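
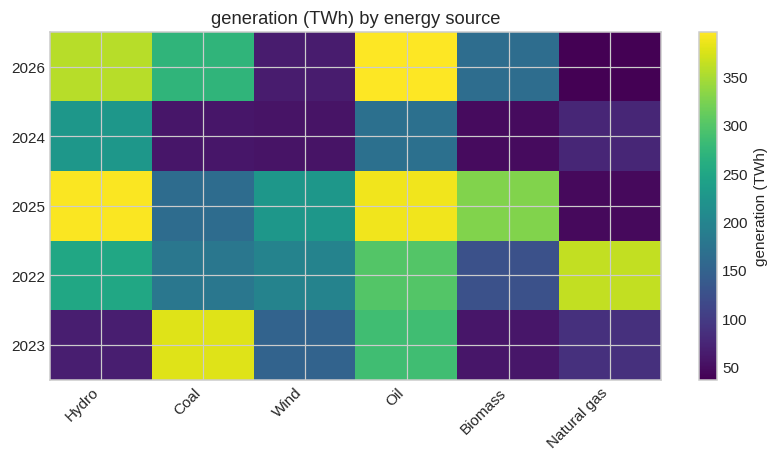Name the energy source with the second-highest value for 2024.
Top 3 for 2024: Hydro ≈ 250, Oil ≈ 150, Natural gas ≈ 50.

Oil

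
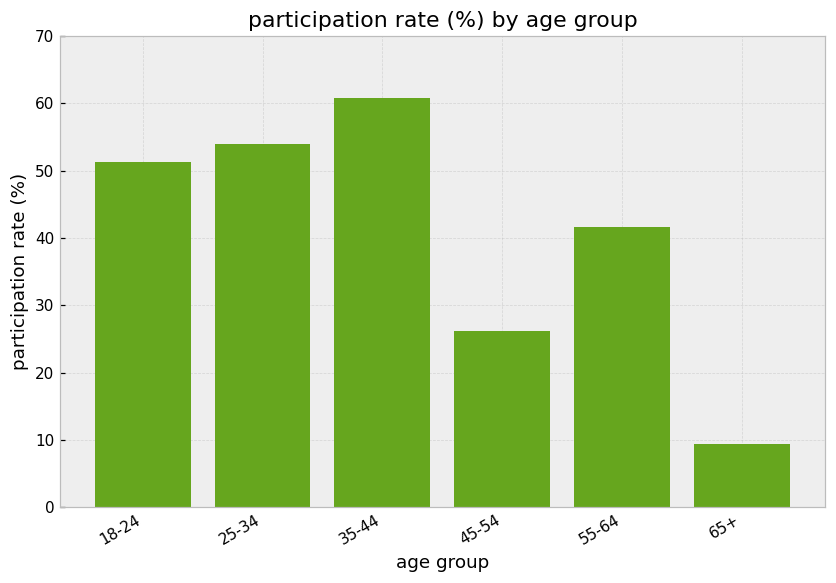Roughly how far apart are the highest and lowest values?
Max 35-44 ≈ 60, min 65+ ≈ 10; range ≈ 50.

≈ 50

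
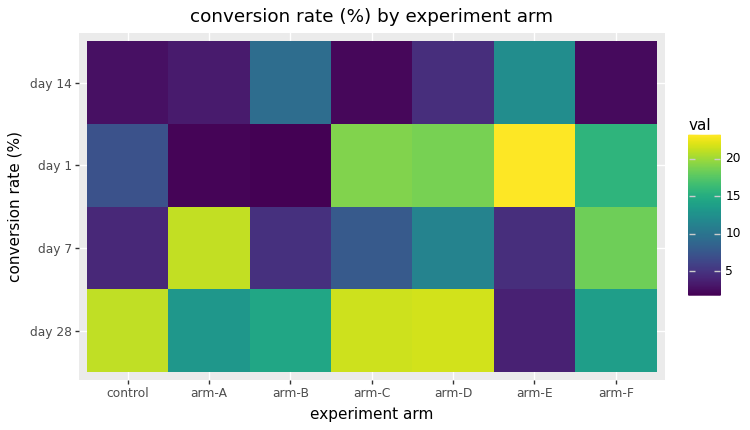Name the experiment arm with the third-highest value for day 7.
arm-D

Top 4 for day 7: arm-A ≈ 22, arm-F ≈ 18, arm-D ≈ 12, arm-C ≈ 8.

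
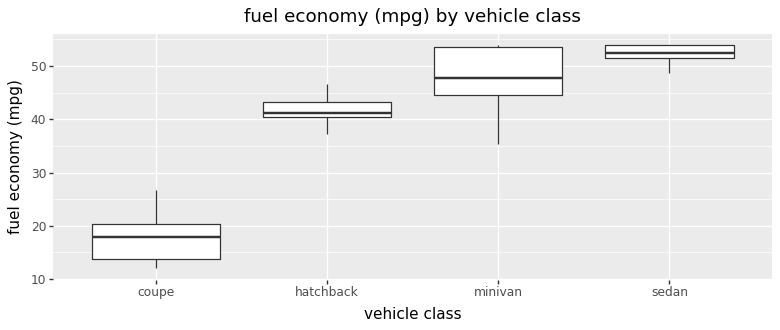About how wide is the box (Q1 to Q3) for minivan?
Q3 ≈ 55, Q1 ≈ 45; IQR ≈ 10.

≈ 10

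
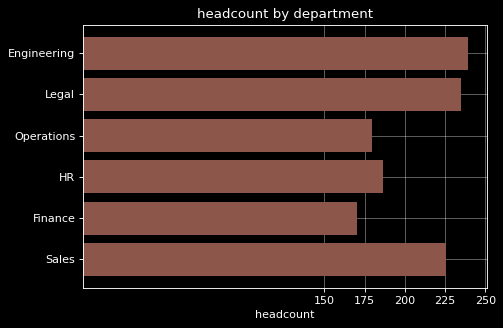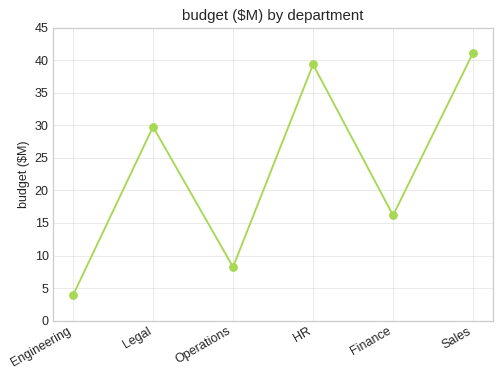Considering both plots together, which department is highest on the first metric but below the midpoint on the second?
Engineering

Chart 2 median budget ($M) ≈ 25; below-median departments: Engineering, Operations, Finance. Among those, Engineering has the highest headcount (≈ 250).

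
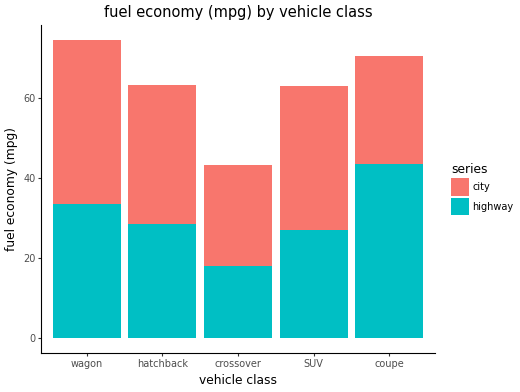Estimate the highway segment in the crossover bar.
highway top ≈ 20, bottom ≈ 0; segment ≈ 20.

≈ 20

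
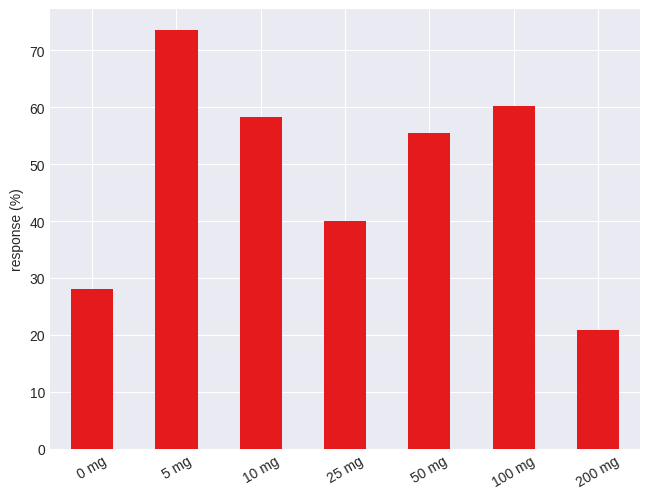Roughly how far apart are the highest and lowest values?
≈ 50

Max 5 mg ≈ 70, min 200 mg ≈ 20; range ≈ 50.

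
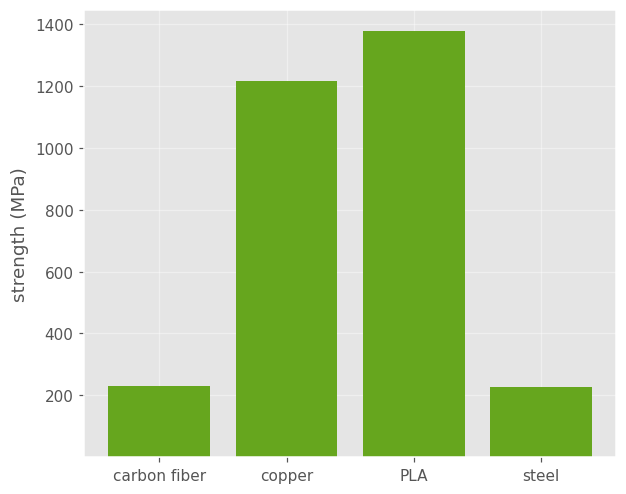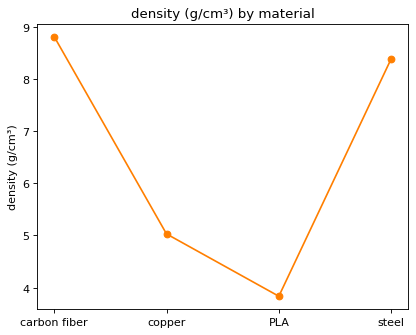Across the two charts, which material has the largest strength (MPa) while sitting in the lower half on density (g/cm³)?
PLA

Chart 2 median density (g/cm³) ≈ 7; below-median materials: copper, PLA. Among those, PLA has the highest strength (MPa) (≈ 1400).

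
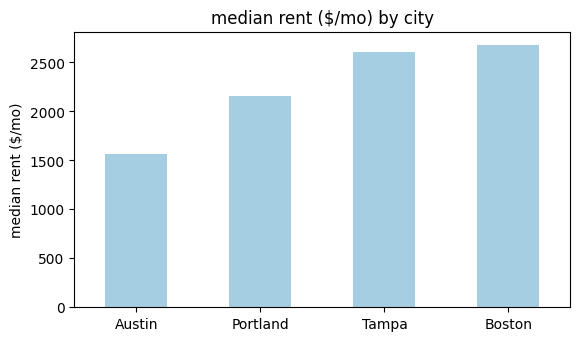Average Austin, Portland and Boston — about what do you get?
≈ 2000

(1500 + 2000 + 2500) / 3 ≈ 2000.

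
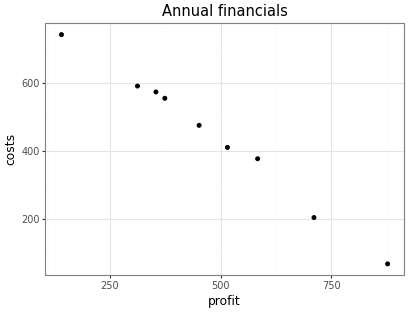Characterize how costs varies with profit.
negative, strong

Points are negatively correlated; strong (|r| ≈ 1.0).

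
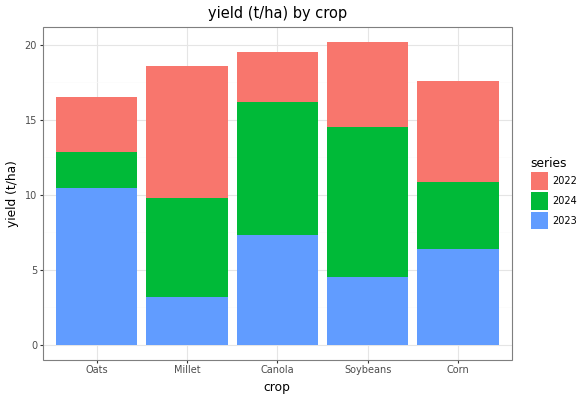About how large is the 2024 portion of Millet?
2024 top ≈ 10, bottom ≈ 4; segment ≈ 6.

≈ 6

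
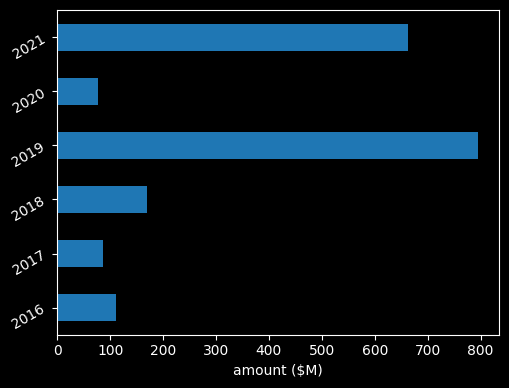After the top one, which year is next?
Top 3: 2019 ≈ 800, 2021 ≈ 700, 2018 ≈ 200.

2021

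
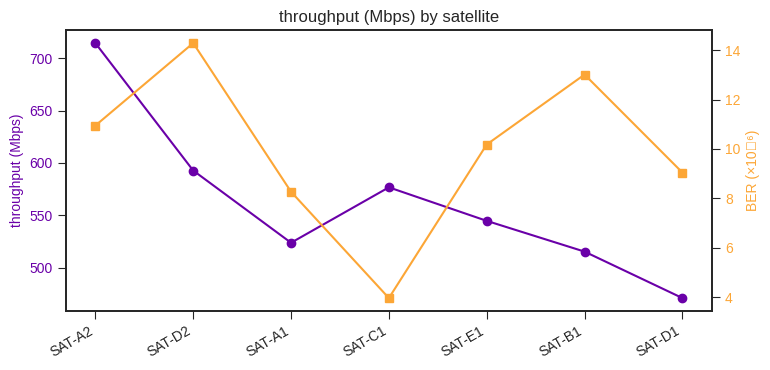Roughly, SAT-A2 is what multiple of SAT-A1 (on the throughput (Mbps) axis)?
≈ 1.38×

SAT-A2 ≈ 725, SAT-A1 ≈ 525; 725/525 ≈ 1.38.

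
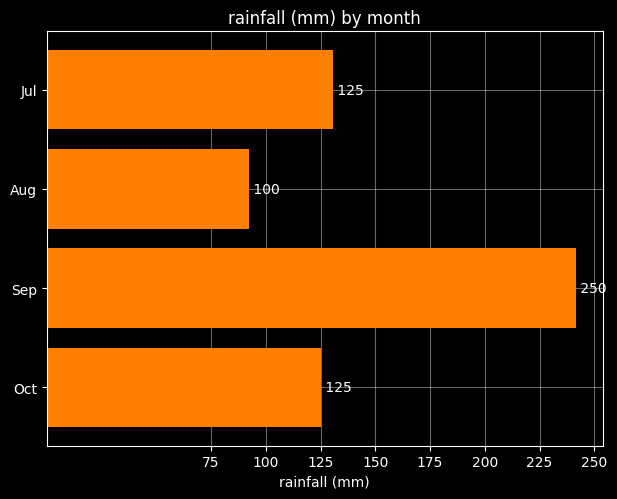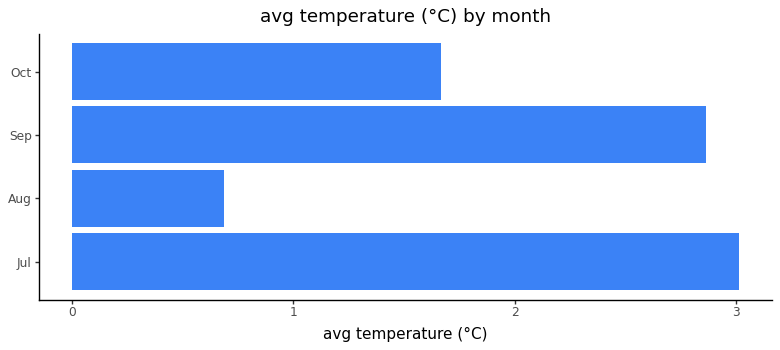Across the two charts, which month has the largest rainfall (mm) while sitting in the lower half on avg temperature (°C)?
Chart 2 median avg temperature (°C) ≈ 2.5; below-median months: Aug, Oct. Among those, Oct has the highest rainfall (mm) (≈ 125).

Oct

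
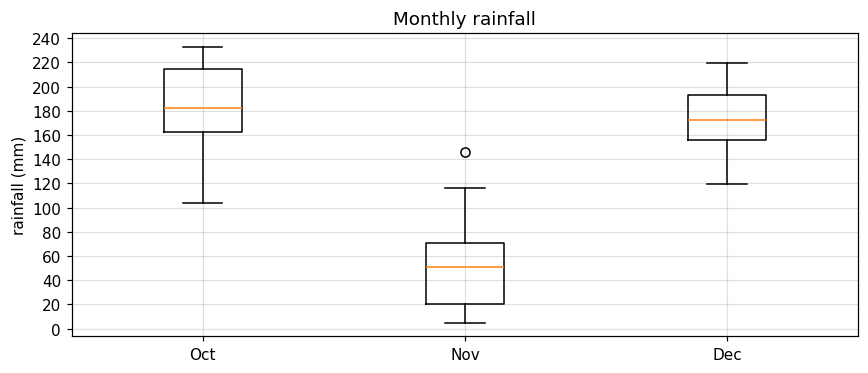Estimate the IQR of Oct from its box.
Q3 ≈ 220, Q1 ≈ 160; IQR ≈ 60.

≈ 60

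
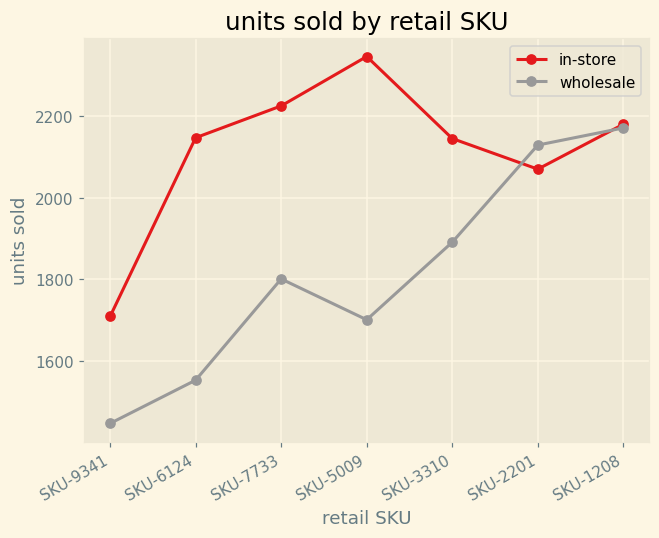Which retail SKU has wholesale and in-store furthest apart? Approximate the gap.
SKU-5009: wholesale ≈ 1700, in-store ≈ 2300 → gap ≈ 600. Next-largest (SKU-6124) is only ≈ 500.

SKU-5009, ≈ 600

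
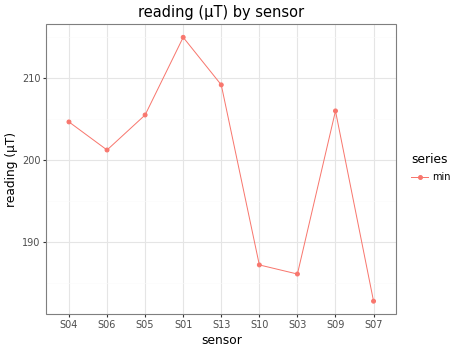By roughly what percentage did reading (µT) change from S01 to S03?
S01 ≈ 215, S03 ≈ 185; (185 − 215) / 215 ≈ -14%.

≈ -14%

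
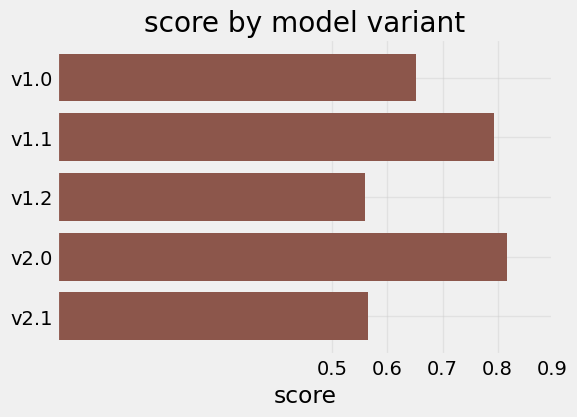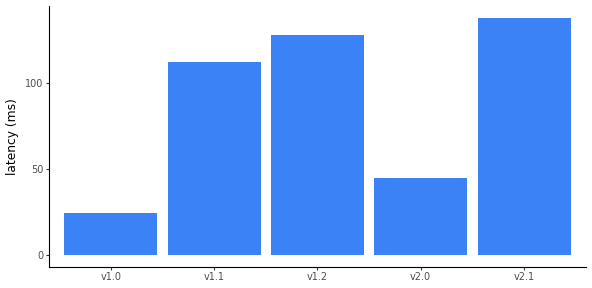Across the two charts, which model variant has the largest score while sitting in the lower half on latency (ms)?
Chart 2 median latency (ms) ≈ 120; below-median model variants: v1.0, v2.0. Among those, v2.0 has the highest score (≈ 0.8).

v2.0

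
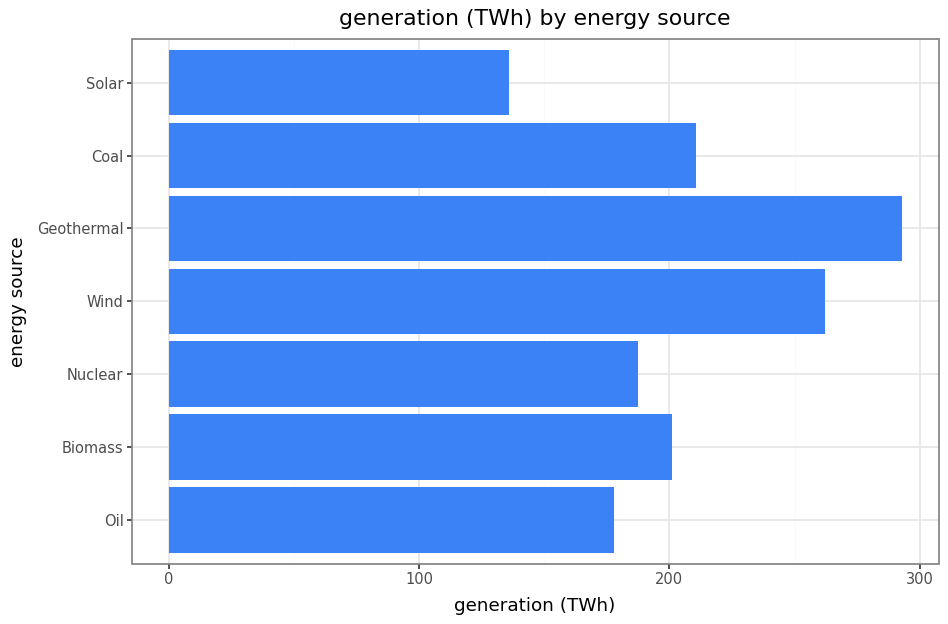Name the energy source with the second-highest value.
Top 3: Geothermal ≈ 300, Wind ≈ 250, Coal ≈ 200.

Wind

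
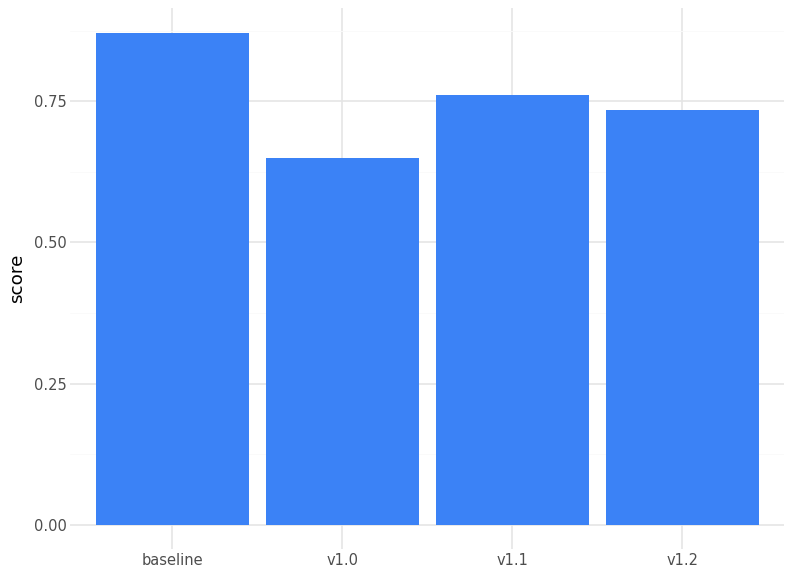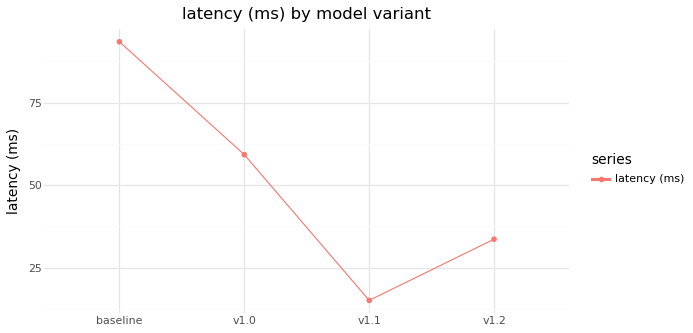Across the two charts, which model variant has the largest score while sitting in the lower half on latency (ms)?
v1.1

Chart 2 median latency (ms) ≈ 50; below-median model variants: v1.1, v1.2. Among those, v1.1 has the highest score (≈ 0.8).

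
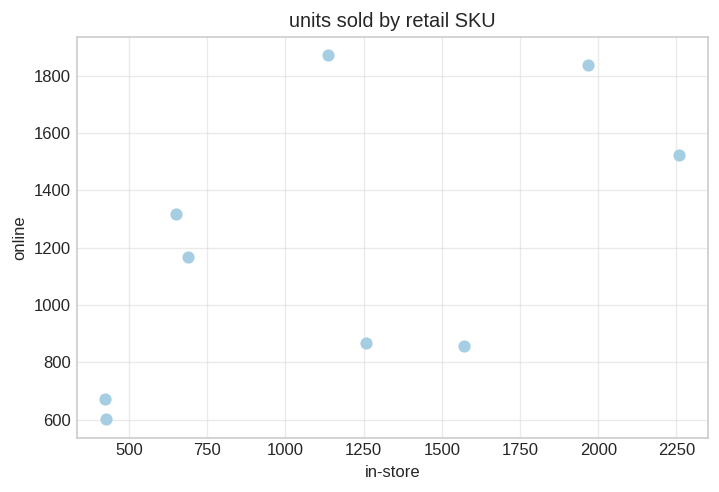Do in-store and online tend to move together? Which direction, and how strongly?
Points are positively correlated; moderate (|r| ≈ 0.6).

positive, moderate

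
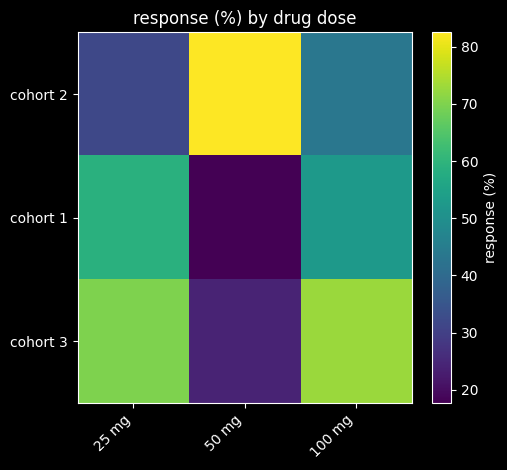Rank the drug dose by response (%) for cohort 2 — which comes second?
100 mg

Top 3 for cohort 2: 50 mg ≈ 80, 100 mg ≈ 40, 25 mg ≈ 30.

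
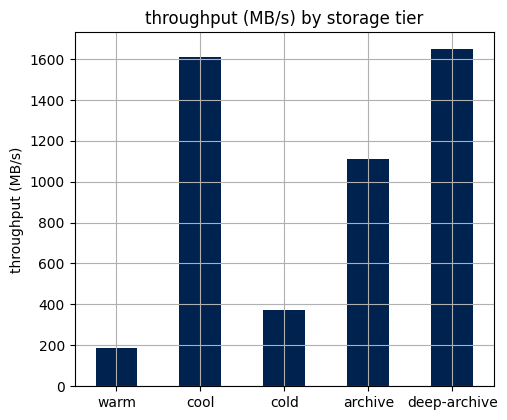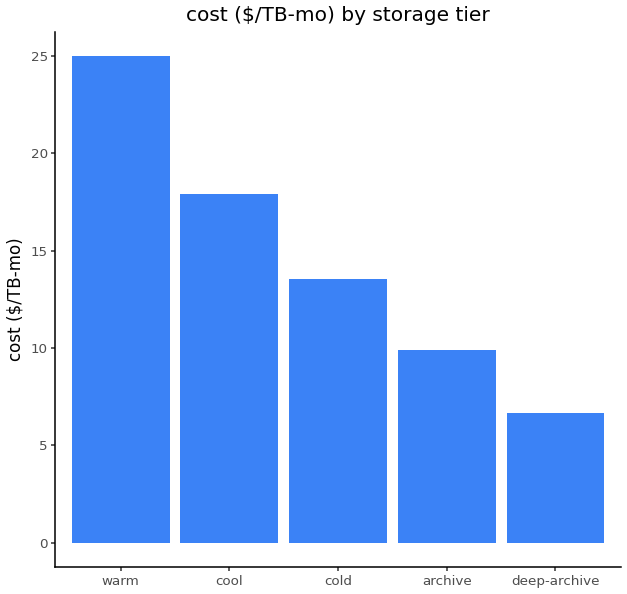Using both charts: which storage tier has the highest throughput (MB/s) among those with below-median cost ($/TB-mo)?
deep-archive

Chart 2 median cost ($/TB-mo) ≈ 15; below-median storage tiers: archive, deep-archive. Among those, deep-archive has the highest throughput (MB/s) (≈ 1600).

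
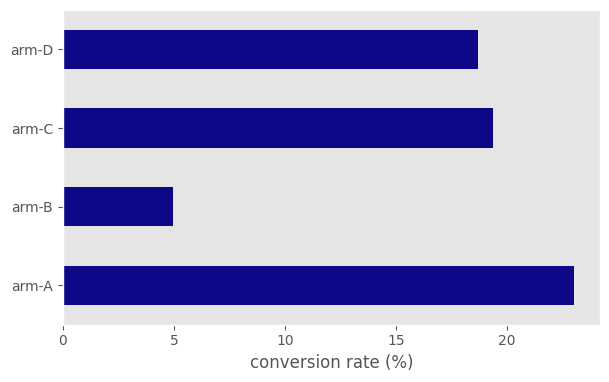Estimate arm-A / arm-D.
≈ 1.33×

arm-A ≈ 24, arm-D ≈ 18; 24/18 ≈ 1.33.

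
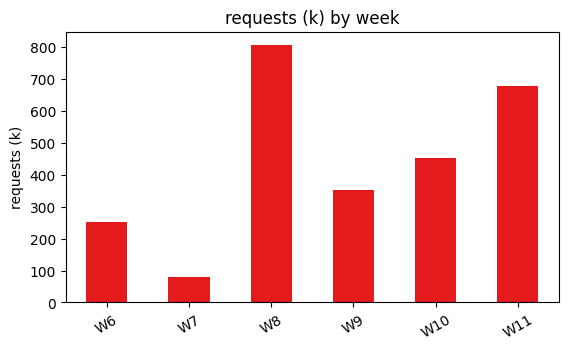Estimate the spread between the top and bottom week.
Max W8 ≈ 800, min W7 ≈ 100; range ≈ 700.

≈ 700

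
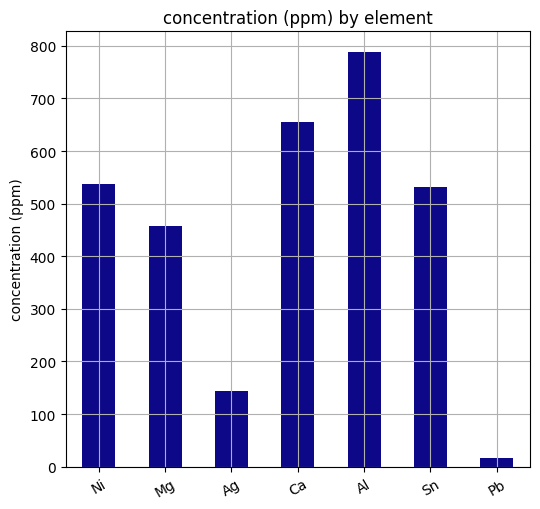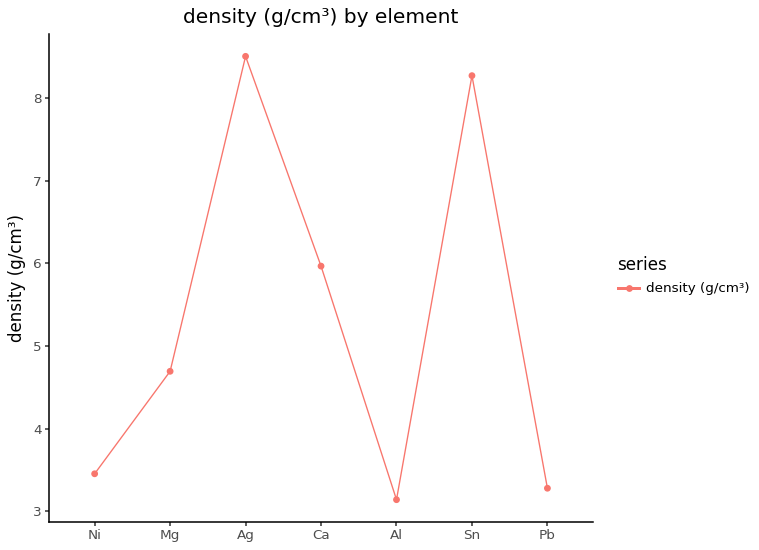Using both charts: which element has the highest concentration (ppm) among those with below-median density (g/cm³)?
Al

Chart 2 median density (g/cm³) ≈ 5; below-median elements: Ni, Al, Pb. Among those, Al has the highest concentration (ppm) (≈ 800).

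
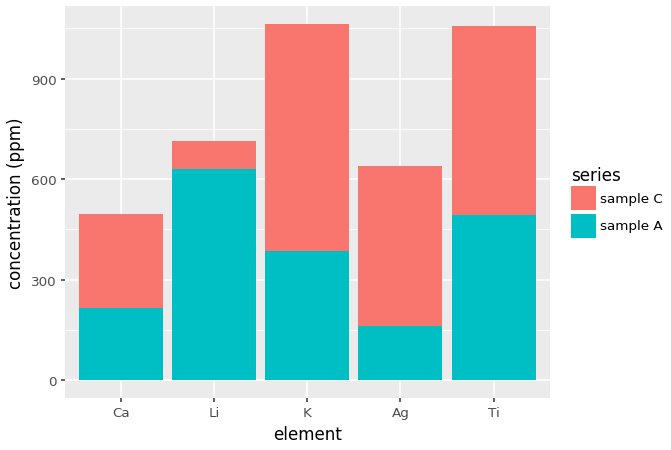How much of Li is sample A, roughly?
≈ 600

sample A top ≈ 600, bottom ≈ 0; segment ≈ 600.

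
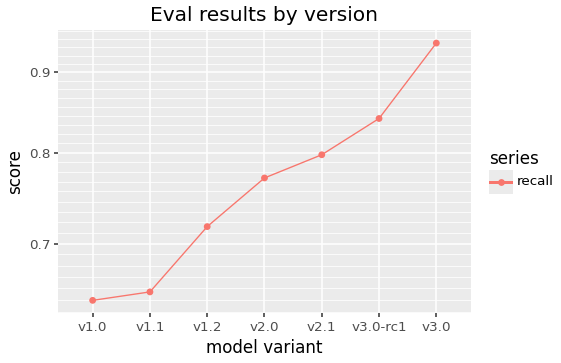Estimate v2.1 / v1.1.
≈ 1.23×

v2.1 ≈ 0.80, v1.1 ≈ 0.65; 0.80/0.65 ≈ 1.23.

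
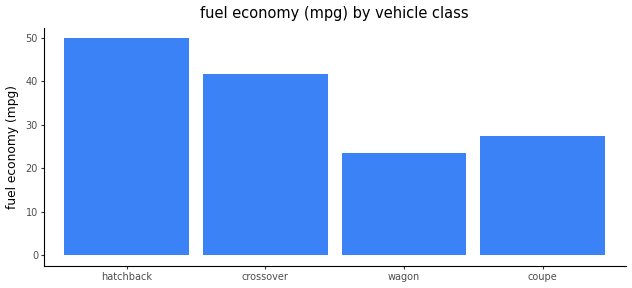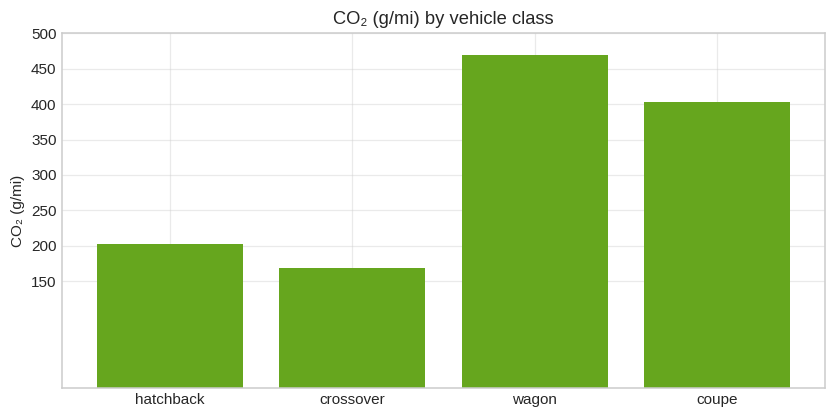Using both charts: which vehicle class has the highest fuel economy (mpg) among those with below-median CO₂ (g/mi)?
Chart 2 median CO₂ (g/mi) ≈ 300; below-median vehicle classes: hatchback, crossover. Among those, hatchback has the highest fuel economy (mpg) (≈ 50).

hatchback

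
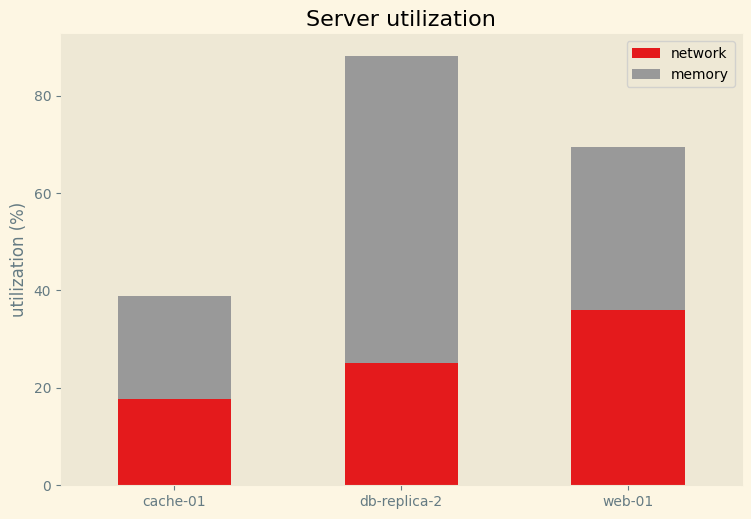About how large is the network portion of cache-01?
network top ≈ 20, bottom ≈ 0; segment ≈ 20.

≈ 20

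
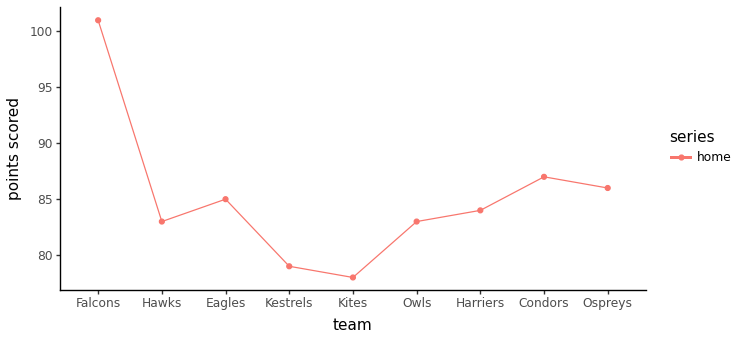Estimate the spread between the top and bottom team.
Max Falcons ≈ 100, min Kites ≈ 78; range ≈ 22.

≈ 22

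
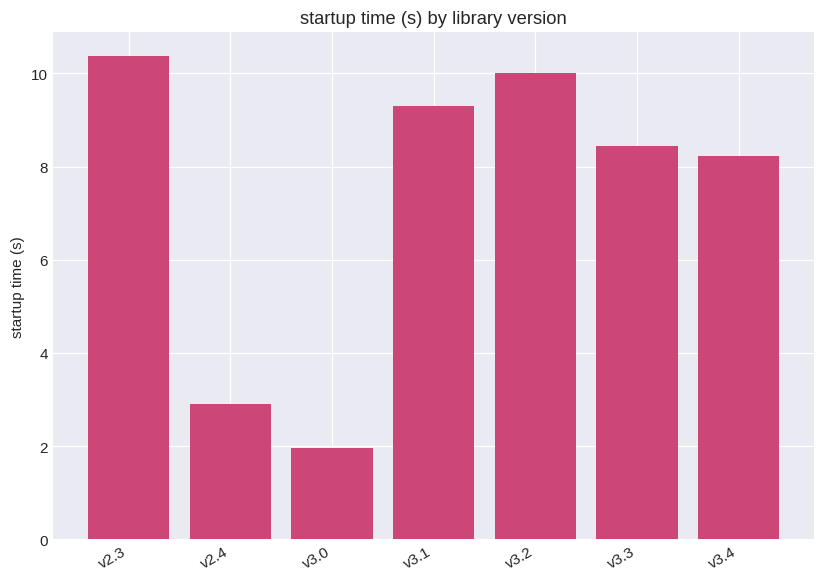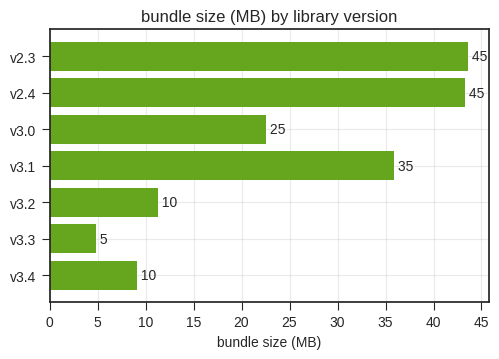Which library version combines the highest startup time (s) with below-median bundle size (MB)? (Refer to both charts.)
v3.2

Chart 2 median bundle size (MB) ≈ 25; below-median library versions: v3.2, v3.3, v3.4. Among those, v3.2 has the highest startup time (s) (≈ 10).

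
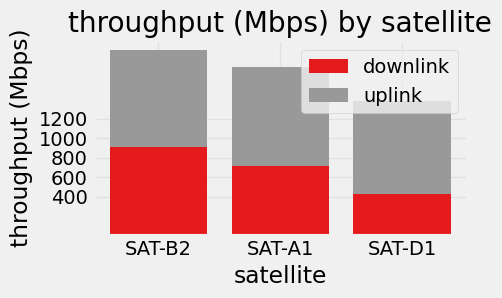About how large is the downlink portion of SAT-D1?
downlink top ≈ 400, bottom ≈ 0; segment ≈ 400.

≈ 400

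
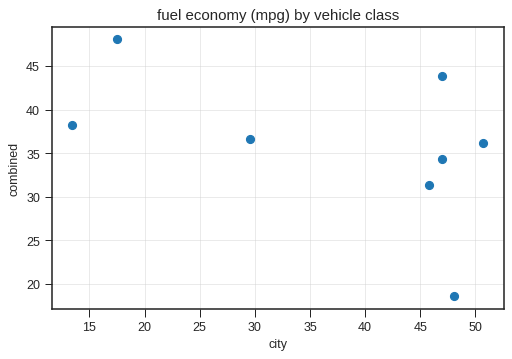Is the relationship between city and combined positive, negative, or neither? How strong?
Points are negatively correlated; moderate (|r| ≈ 0.5).

negative, moderate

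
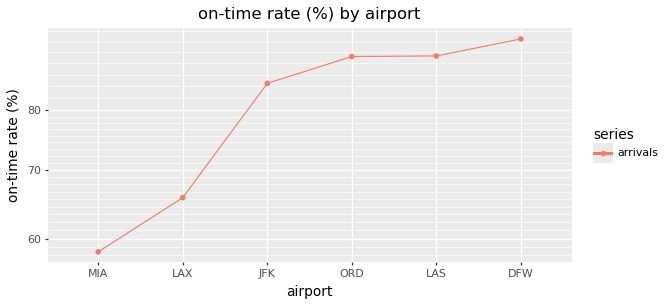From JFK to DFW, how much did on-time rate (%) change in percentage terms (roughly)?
JFK ≈ 85, DFW ≈ 95; (95 − 85) / 85 ≈ +11.8%.

≈ +11.8%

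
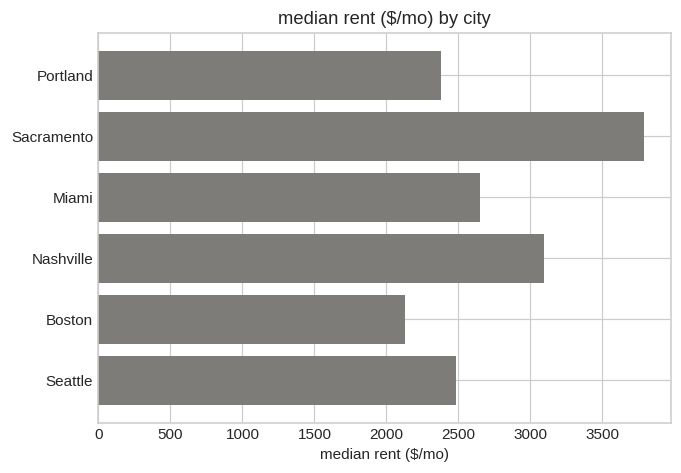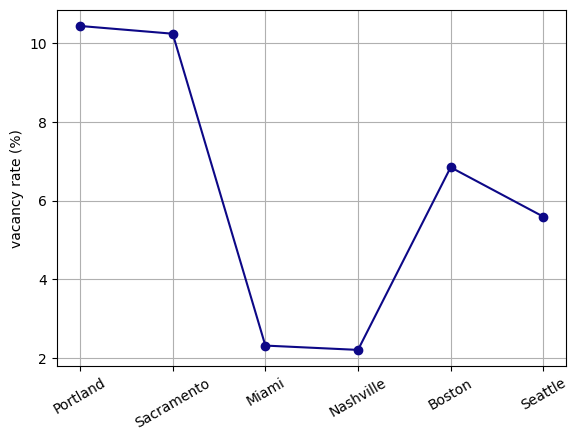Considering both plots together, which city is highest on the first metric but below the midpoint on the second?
Nashville

Chart 2 median vacancy rate (%) ≈ 6; below-median cities: Miami, Nashville, Seattle. Among those, Nashville has the highest median rent ($/mo) (≈ 3000).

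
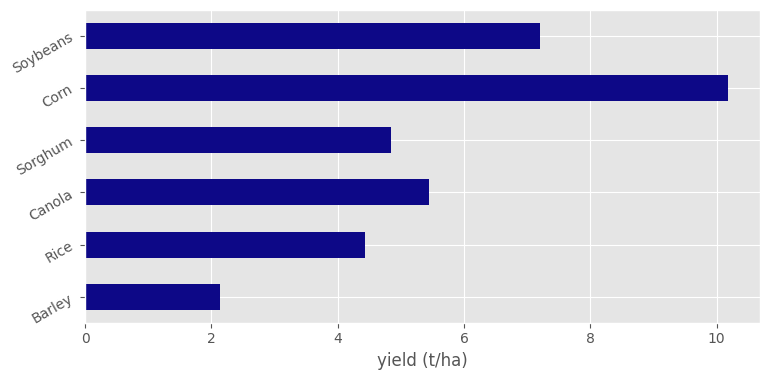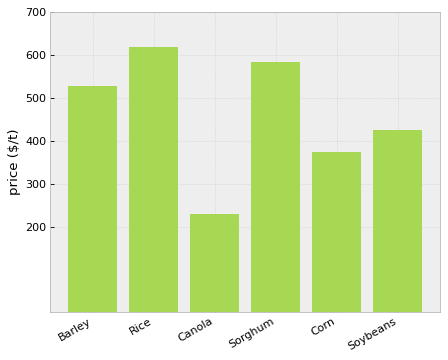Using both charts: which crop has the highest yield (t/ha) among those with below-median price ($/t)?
Corn

Chart 2 median price ($/t) ≈ 500; below-median crops: Canola, Corn, Soybeans. Among those, Corn has the highest yield (t/ha) (≈ 10).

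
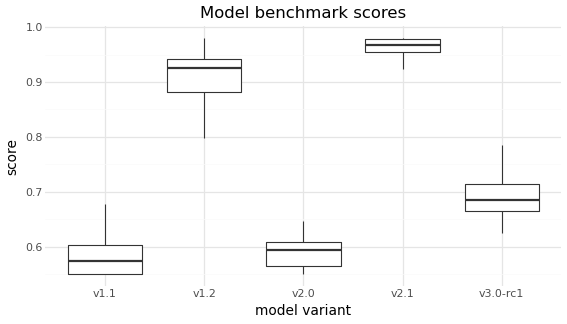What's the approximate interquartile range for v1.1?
Q3 ≈ 0.60, Q1 ≈ 0.55; IQR ≈ 0.05.

≈ 0.05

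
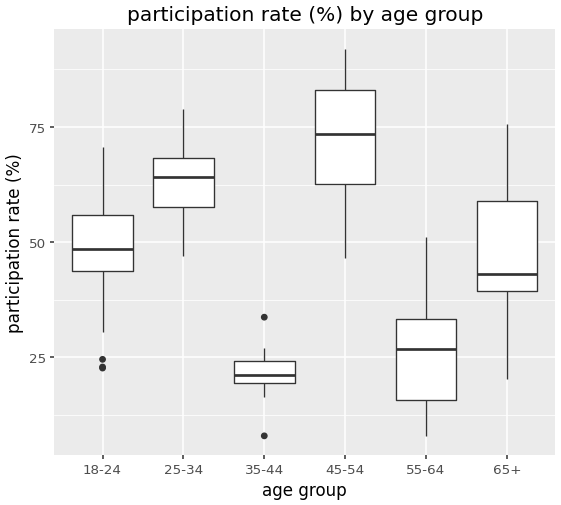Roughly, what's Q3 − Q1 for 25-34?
≈ 10

Q3 ≈ 70, Q1 ≈ 60; IQR ≈ 10.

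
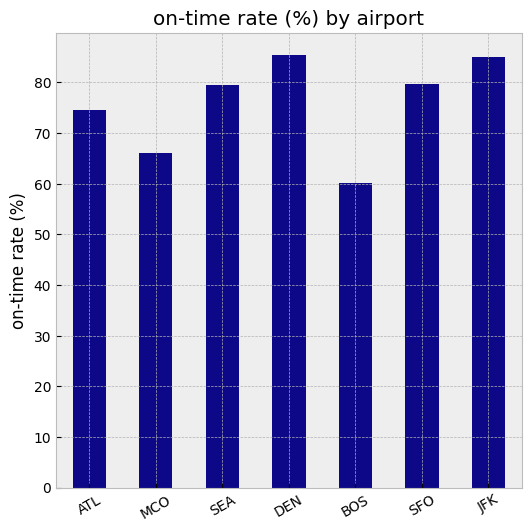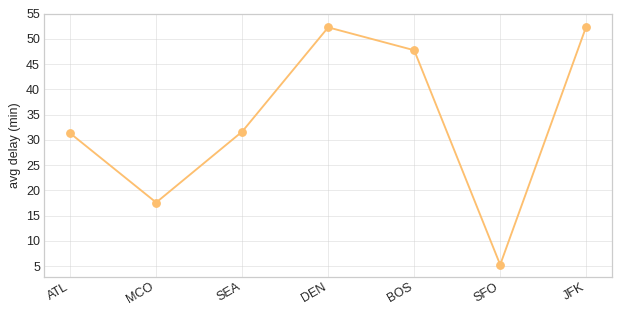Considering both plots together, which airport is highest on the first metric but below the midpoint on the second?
SFO

Chart 2 median avg delay (min) ≈ 30; below-median airports: ATL, MCO, SFO. Among those, SFO has the highest on-time rate (%) (≈ 80).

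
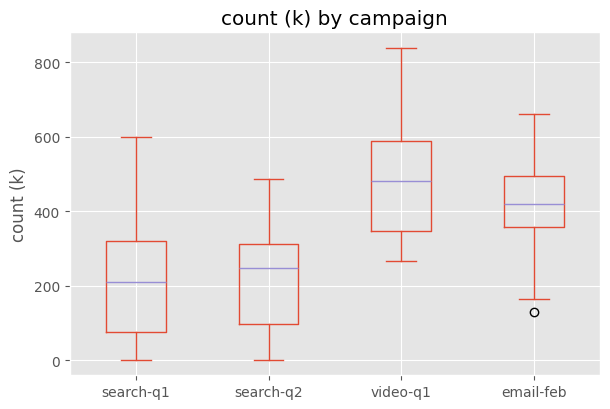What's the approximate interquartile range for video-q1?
≈ 250

Q3 ≈ 600, Q1 ≈ 350; IQR ≈ 250.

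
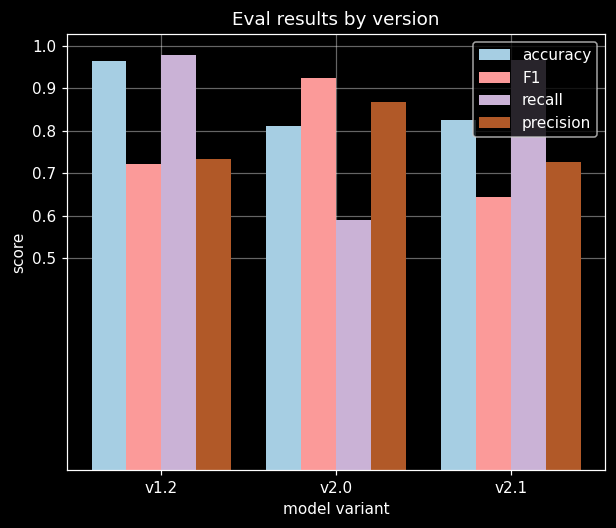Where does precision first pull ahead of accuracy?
v1.2: precision ≈ 0.7 vs accuracy ≈ 1.0 (not yet); v2.0: precision ≈ 0.9 vs accuracy ≈ 0.8 (first crossover).

v2.0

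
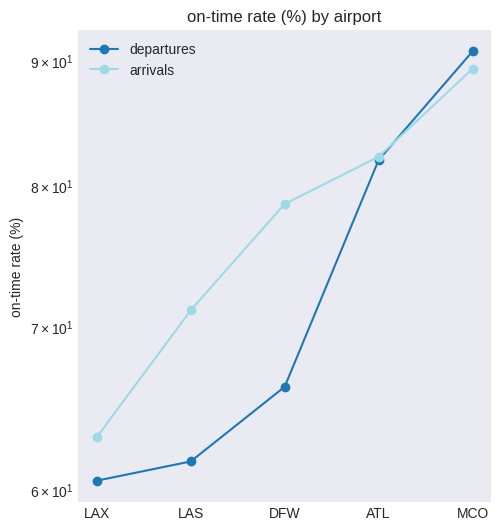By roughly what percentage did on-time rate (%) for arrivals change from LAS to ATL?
≈ +14.3%

LAS ≈ 70, ATL ≈ 80; (80 − 70) / 70 ≈ +14.3%.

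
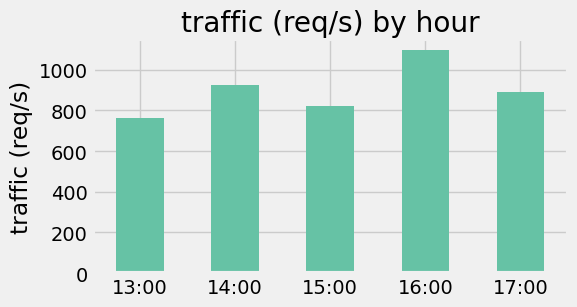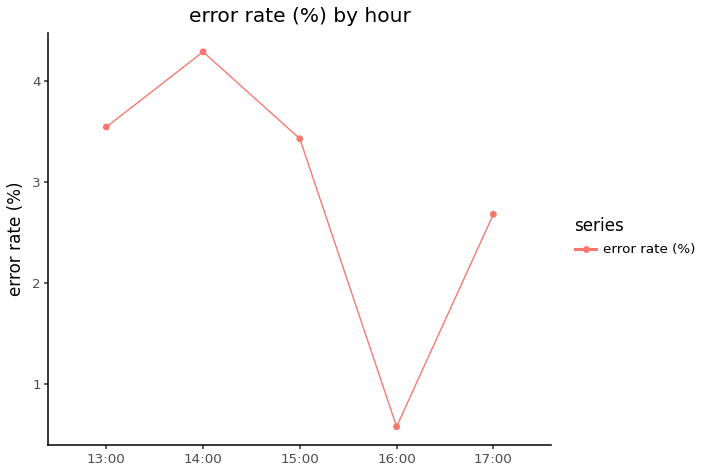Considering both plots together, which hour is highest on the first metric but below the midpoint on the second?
16:00

Chart 2 median error rate (%) ≈ 3.5; below-median hours: 16:00, 17:00. Among those, 16:00 has the highest traffic (req/s) (≈ 1000).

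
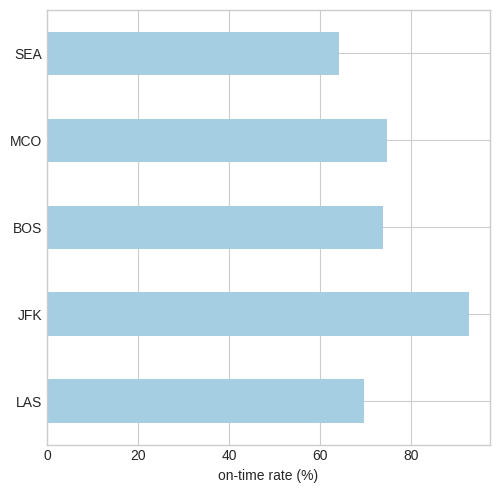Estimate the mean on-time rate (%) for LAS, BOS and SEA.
≈ 67

(70 + 70 + 60) / 3 ≈ 67.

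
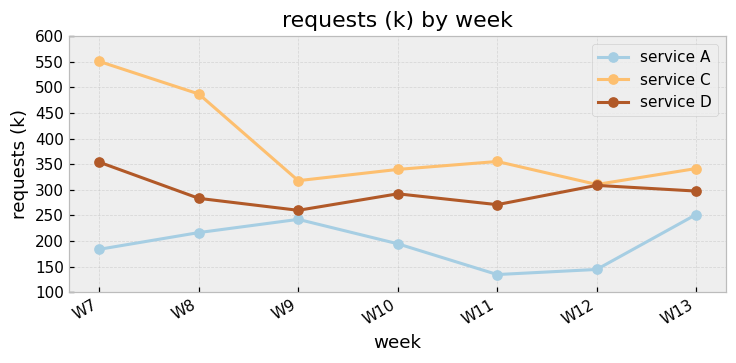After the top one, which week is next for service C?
Top 3 for service C: W7 ≈ 550, W8 ≈ 500, W11 ≈ 350.

W8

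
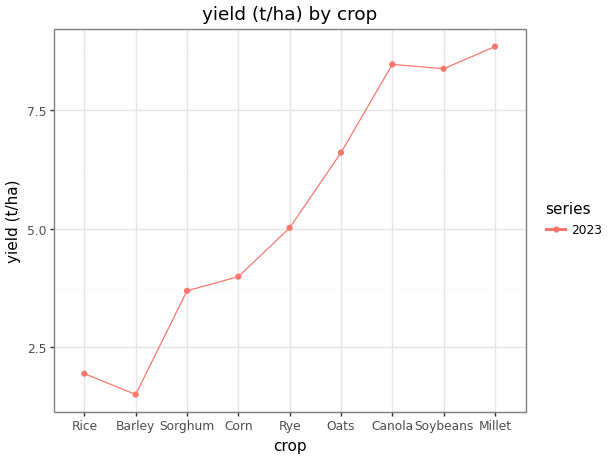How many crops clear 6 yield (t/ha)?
4

Above 6: Oats, Canola, Soybeans, Millet.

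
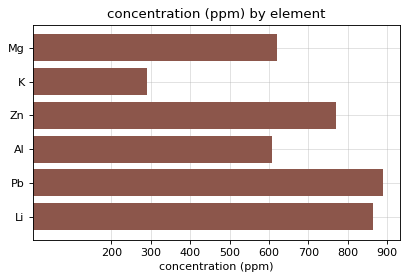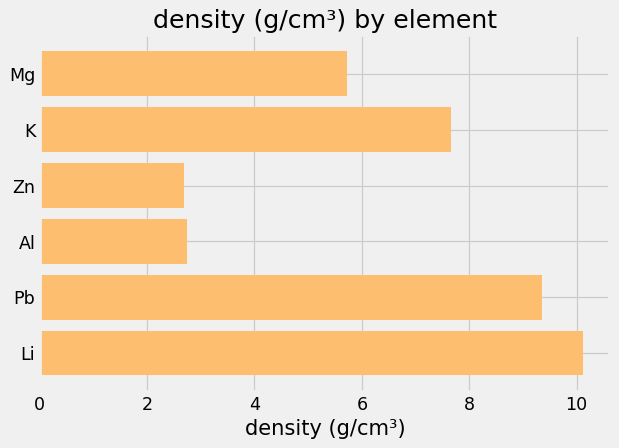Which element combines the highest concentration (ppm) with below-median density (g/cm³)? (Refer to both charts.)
Zn

Chart 2 median density (g/cm³) ≈ 7; below-median elements: Mg, Zn, Al. Among those, Zn has the highest concentration (ppm) (≈ 800).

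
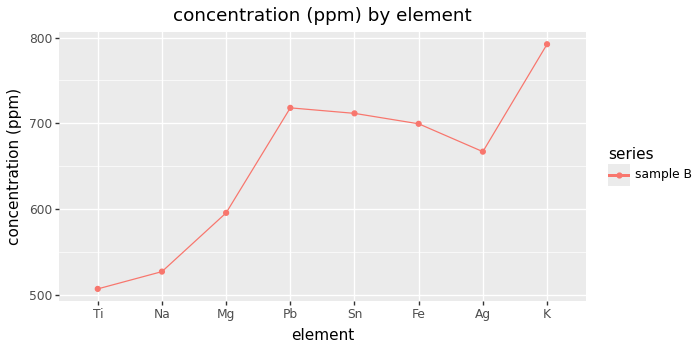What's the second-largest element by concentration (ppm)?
Pb

Top 3: K ≈ 800, Pb ≈ 725, Sn ≈ 700.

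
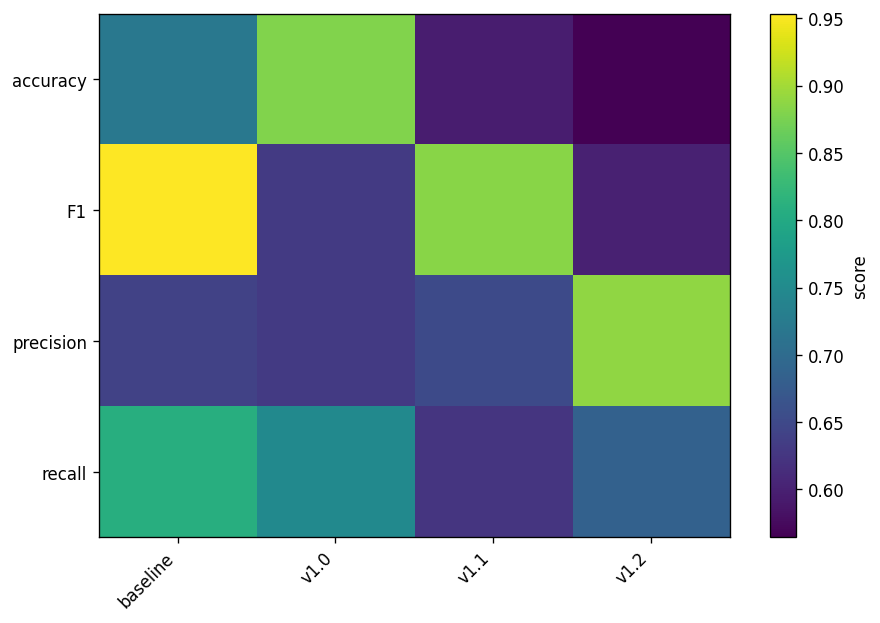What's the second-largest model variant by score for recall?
Top 3 for recall: baseline ≈ 0.80, v1.0 ≈ 0.75, v1.2 ≈ 0.70.

v1.0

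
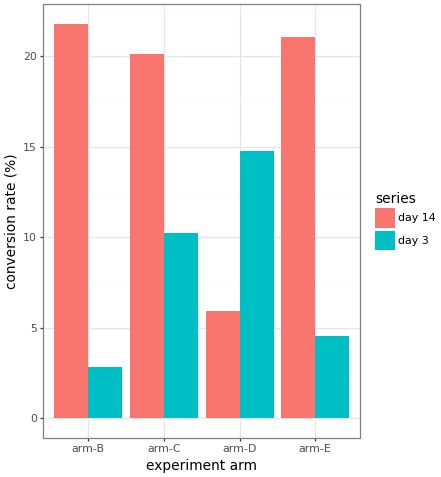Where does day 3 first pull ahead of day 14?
arm-D

arm-C: day 3 ≈ 10 vs day 14 ≈ 20 (not yet); arm-D: day 3 ≈ 14 vs day 14 ≈ 6 (first crossover).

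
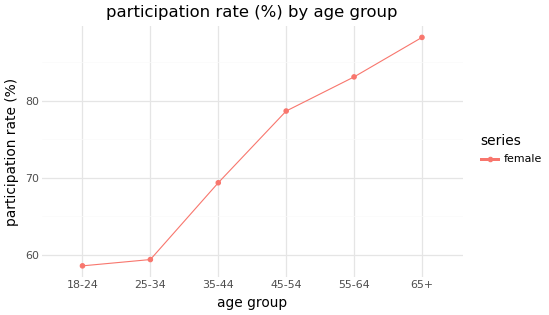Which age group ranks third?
45-54

Top 4: 65+ ≈ 90, 55-64 ≈ 85, 45-54 ≈ 80, 35-44 ≈ 70.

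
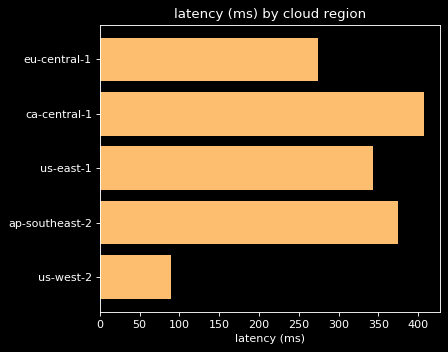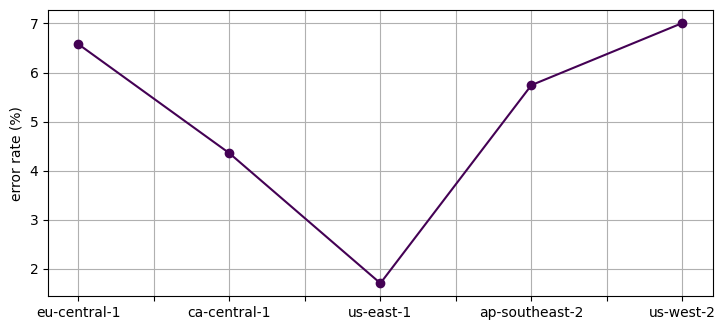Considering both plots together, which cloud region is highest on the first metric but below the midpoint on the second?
Chart 2 median error rate (%) ≈ 6; below-median cloud regions: ca-central-1, us-east-1. Among those, ca-central-1 has the highest latency (ms) (≈ 400).

ca-central-1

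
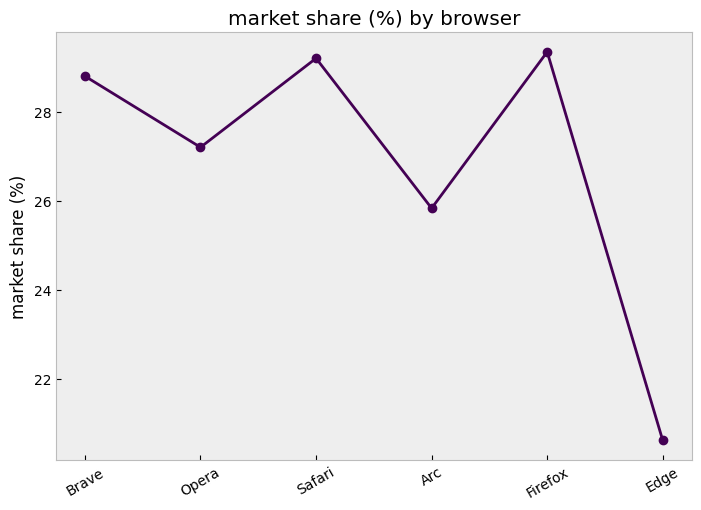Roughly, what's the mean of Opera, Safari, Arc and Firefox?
≈ 28

(27 + 29 + 26 + 29) / 4 ≈ 28.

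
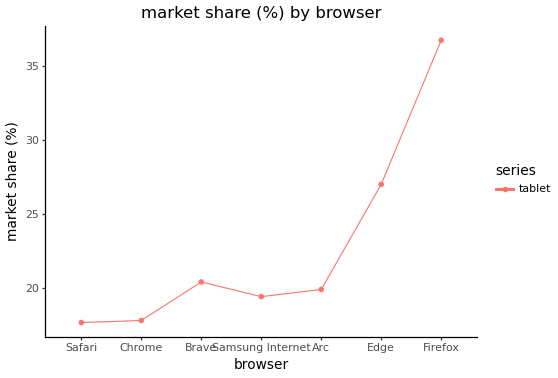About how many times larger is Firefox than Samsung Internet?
Firefox ≈ 36, Samsung Internet ≈ 20; 36/20 ≈ 1.8.

≈ 1.8×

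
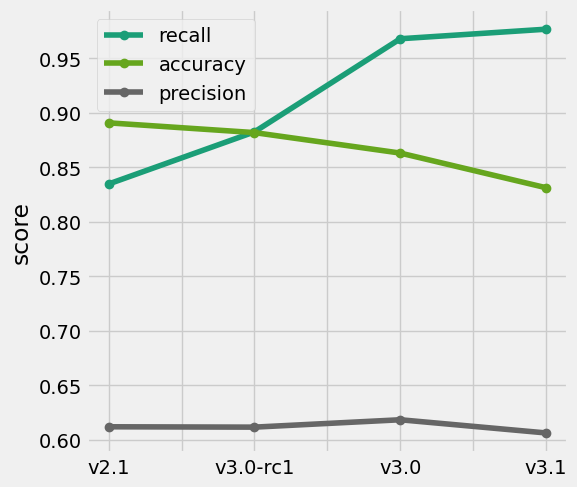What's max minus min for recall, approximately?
Max v3.1 ≈ 1.00, min v2.1 ≈ 0.85; range ≈ 0.15.

≈ 0.15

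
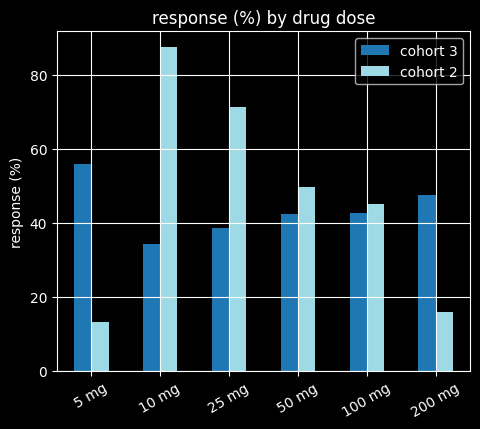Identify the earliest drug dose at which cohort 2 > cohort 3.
5 mg: cohort 2 ≈ 10 vs cohort 3 ≈ 60 (not yet); 10 mg: cohort 2 ≈ 90 vs cohort 3 ≈ 30 (first crossover).

10 mg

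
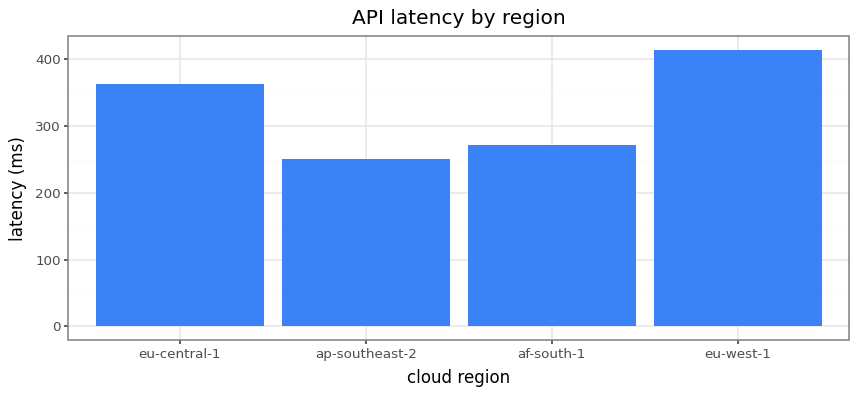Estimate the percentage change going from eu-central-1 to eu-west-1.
≈ +14.3%

eu-central-1 ≈ 350, eu-west-1 ≈ 400; (400 − 350) / 350 ≈ +14.3%.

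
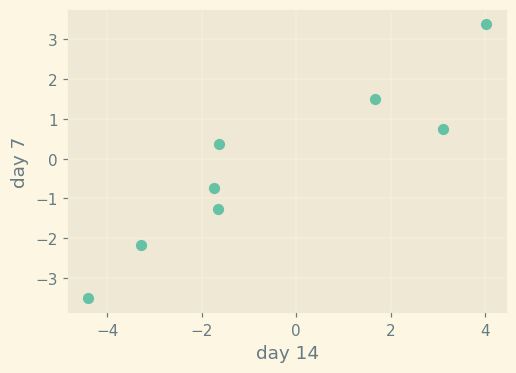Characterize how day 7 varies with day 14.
positive, strong

Points are positively correlated; strong (|r| ≈ 0.9).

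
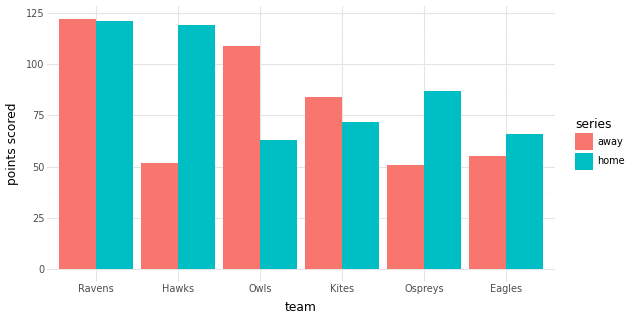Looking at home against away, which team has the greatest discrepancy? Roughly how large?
Hawks, ≈ 60

Hawks: home ≈ 120, away ≈ 60 → gap ≈ 60. Next-largest (Owls) is only ≈ 40.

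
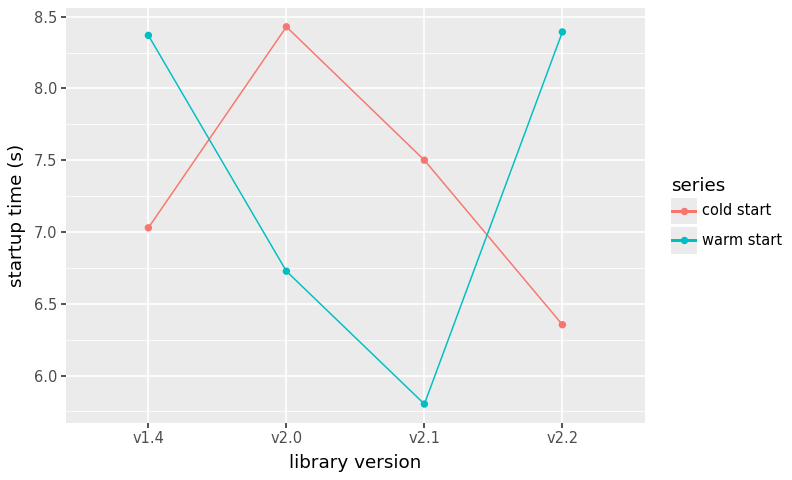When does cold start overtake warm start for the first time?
v2.0

v1.4: cold start ≈ 7.0 vs warm start ≈ 8.5 (not yet); v2.0: cold start ≈ 8.5 vs warm start ≈ 6.5 (first crossover).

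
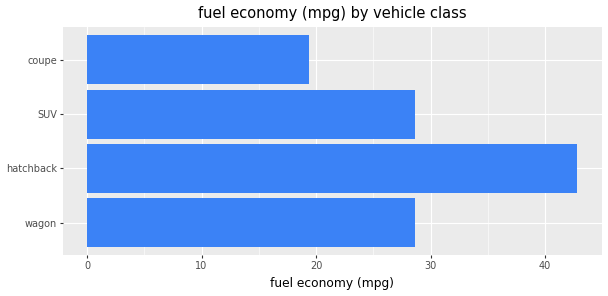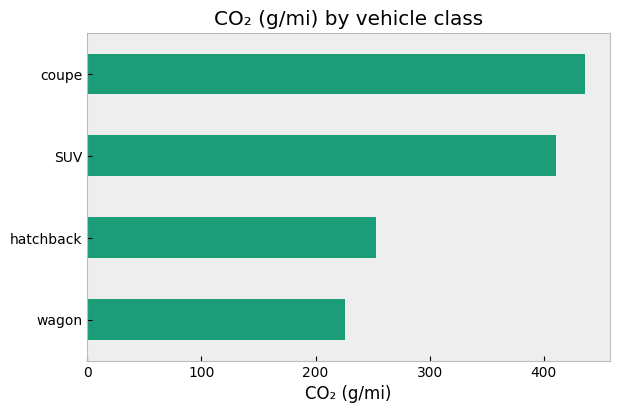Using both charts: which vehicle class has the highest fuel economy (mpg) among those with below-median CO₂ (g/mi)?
Chart 2 median CO₂ (g/mi) ≈ 350; below-median vehicle classes: wagon, hatchback. Among those, hatchback has the highest fuel economy (mpg) (≈ 45).

hatchback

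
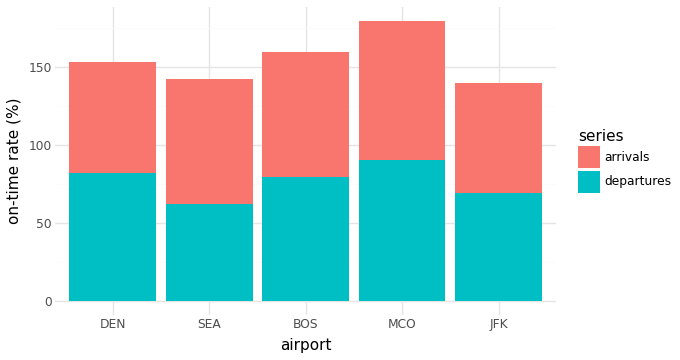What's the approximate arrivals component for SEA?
≈ 80

arrivals top ≈ 140, bottom ≈ 60; segment ≈ 80.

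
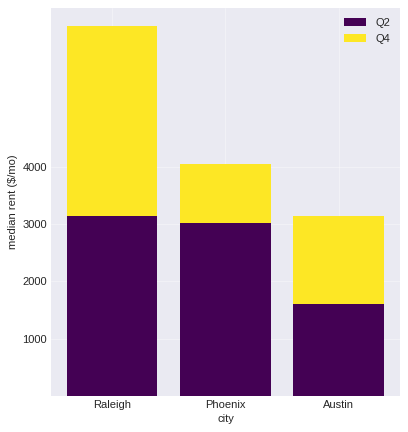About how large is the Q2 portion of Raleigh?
Q2 top ≈ 3000, bottom ≈ 0; segment ≈ 3000.

≈ 3000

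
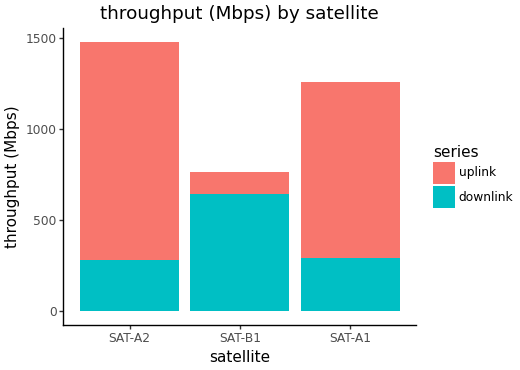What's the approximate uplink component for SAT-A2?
uplink top ≈ 1400, bottom ≈ 200; segment ≈ 1200.

≈ 1200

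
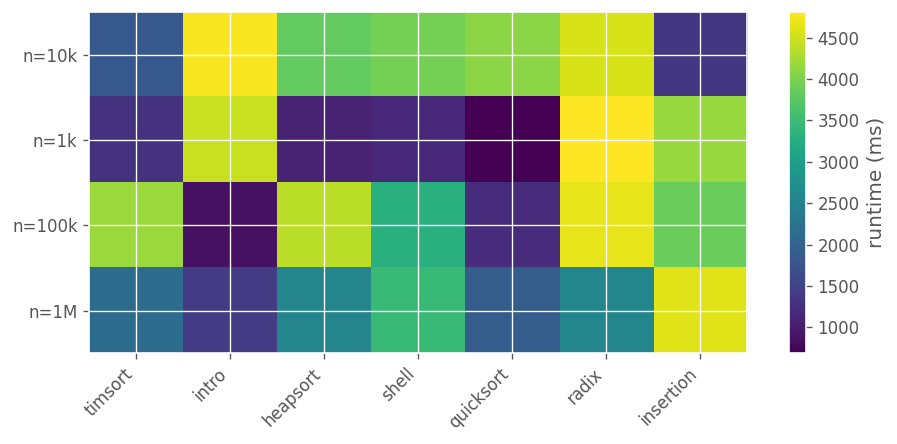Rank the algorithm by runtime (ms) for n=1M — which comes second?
shell

Top 3 for n=1M: insertion ≈ 4500, shell ≈ 3500, radix ≈ 2500.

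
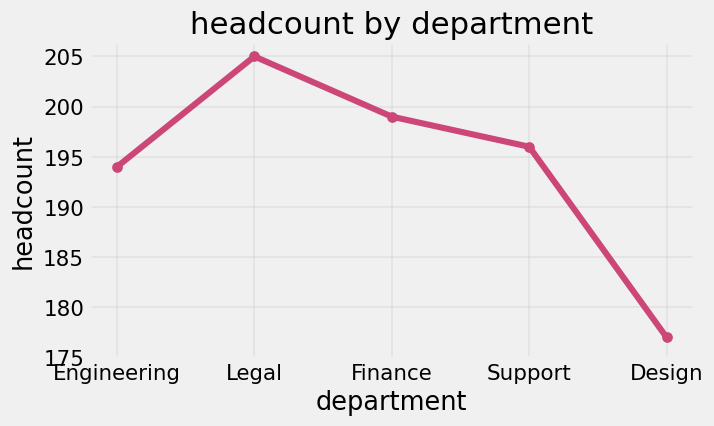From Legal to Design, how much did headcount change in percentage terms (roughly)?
Legal ≈ 205, Design ≈ 175; (175 − 205) / 205 ≈ -14.6%.

≈ -14.6%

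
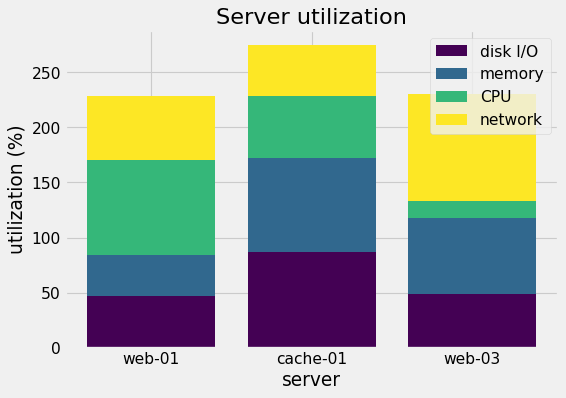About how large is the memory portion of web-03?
≈ 75

memory top ≈ 125, bottom ≈ 50; segment ≈ 75.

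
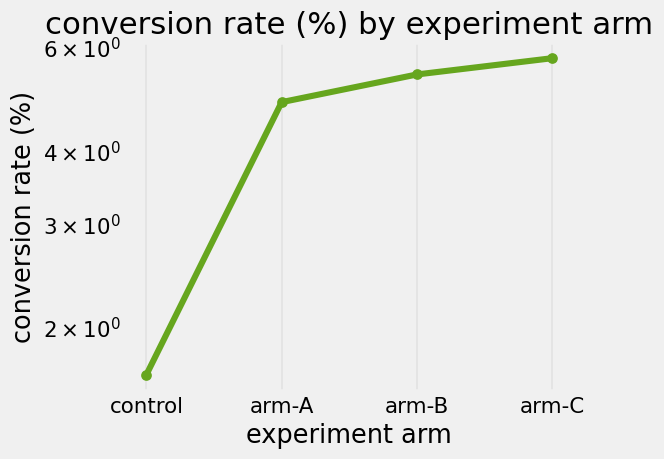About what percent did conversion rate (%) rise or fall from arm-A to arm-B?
arm-A ≈ 5.0, arm-B ≈ 5.5; (5.5 − 5.0) / 5.0 ≈ +10%.

≈ +10%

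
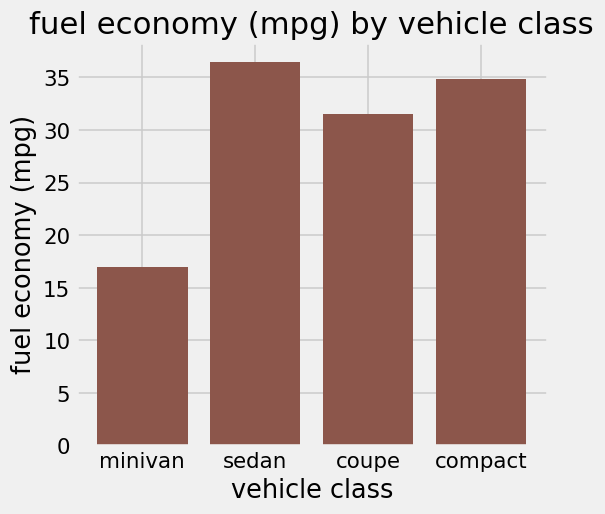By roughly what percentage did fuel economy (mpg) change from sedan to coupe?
≈ -14.3%

sedan ≈ 35, coupe ≈ 30; (30 − 35) / 35 ≈ -14.3%.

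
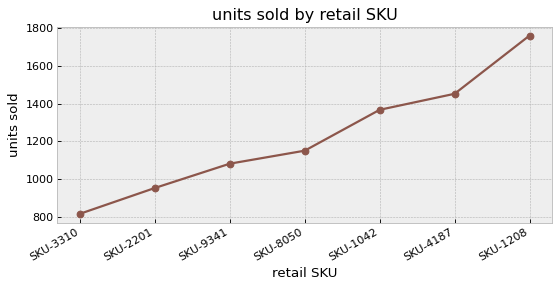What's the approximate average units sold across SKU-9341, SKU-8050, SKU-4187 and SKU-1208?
(1100 + 1200 + 1500 + 1800) / 4 ≈ 1400.

≈ 1400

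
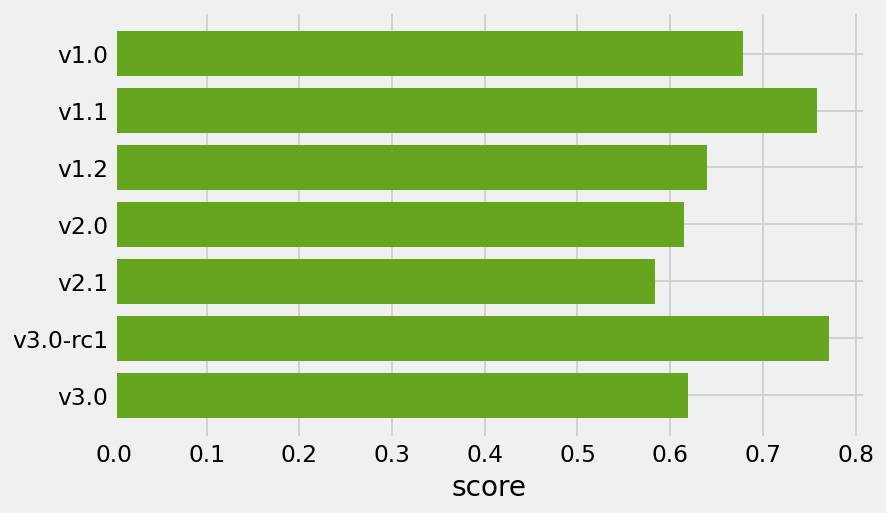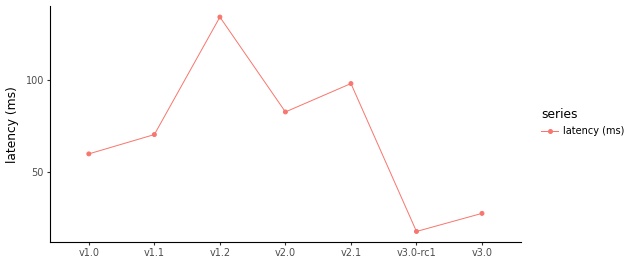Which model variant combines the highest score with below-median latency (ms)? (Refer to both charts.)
v3.0-rc1

Chart 2 median latency (ms) ≈ 80; below-median model variants: v1.0, v3.0-rc1, v3.0. Among those, v3.0-rc1 has the highest score (≈ 0.8).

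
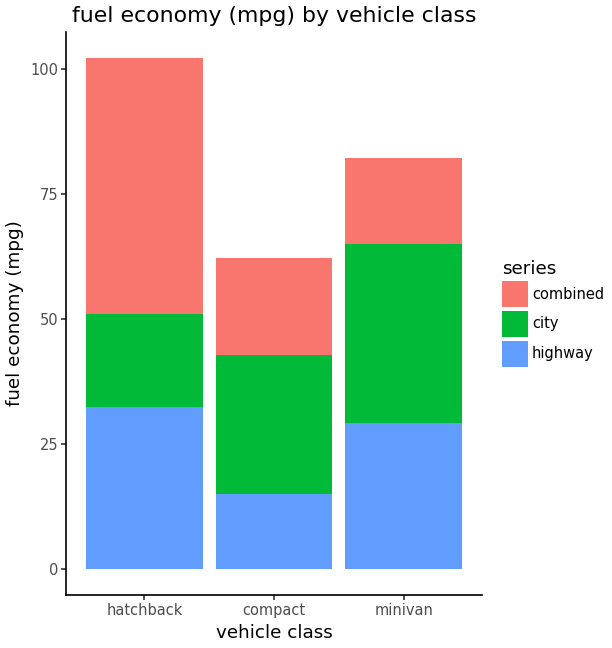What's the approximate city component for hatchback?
city top ≈ 50, bottom ≈ 30; segment ≈ 20.

≈ 20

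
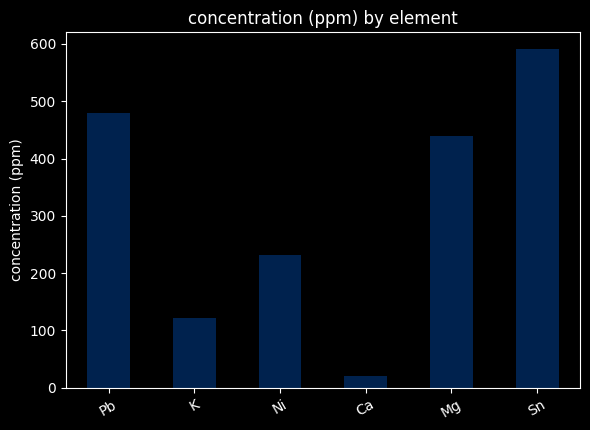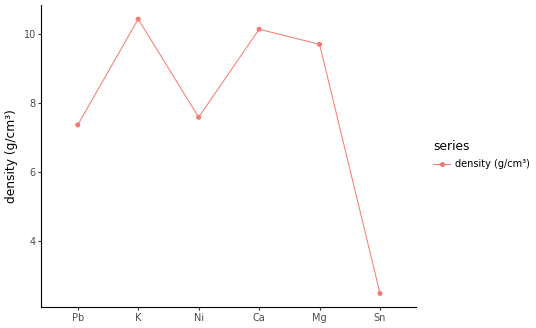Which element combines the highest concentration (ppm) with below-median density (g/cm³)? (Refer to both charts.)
Sn

Chart 2 median density (g/cm³) ≈ 9; below-median elements: Pb, Ni, Sn. Among those, Sn has the highest concentration (ppm) (≈ 600).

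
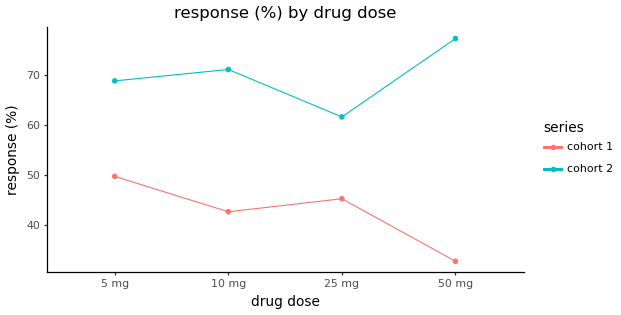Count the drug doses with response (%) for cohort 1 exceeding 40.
Above 40: 5 mg, 10 mg, 25 mg.

3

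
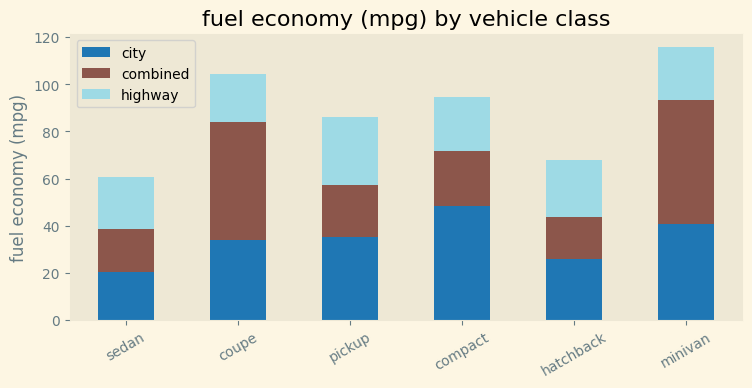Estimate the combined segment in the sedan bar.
≈ 20

combined top ≈ 40, bottom ≈ 20; segment ≈ 20.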